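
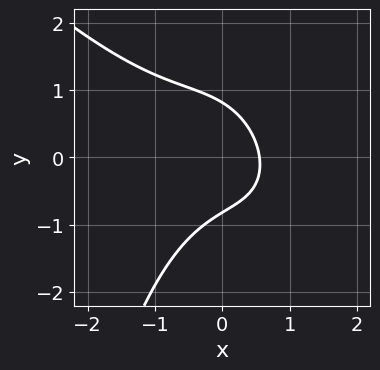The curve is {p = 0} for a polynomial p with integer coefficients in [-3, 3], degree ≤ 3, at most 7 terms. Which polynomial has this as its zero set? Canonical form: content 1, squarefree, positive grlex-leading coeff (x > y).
2*x^3 + 2*x^2*y + 3*y^2 + 3*x - 2

(a) The degree is 3 — the shape is more complex than any degree-2 curve.
(b) Solving for integer coefficients yields p as stated.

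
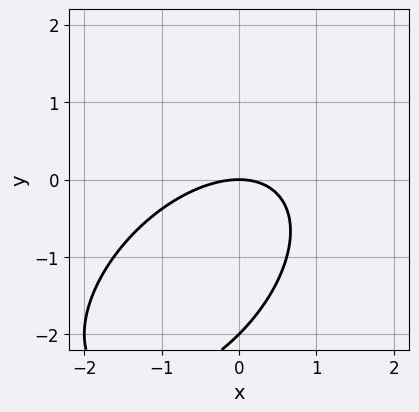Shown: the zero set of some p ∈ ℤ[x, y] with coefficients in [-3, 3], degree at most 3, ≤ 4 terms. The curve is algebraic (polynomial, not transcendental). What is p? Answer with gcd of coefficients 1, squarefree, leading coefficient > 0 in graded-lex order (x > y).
x^2 - x*y + y^2 + 2*y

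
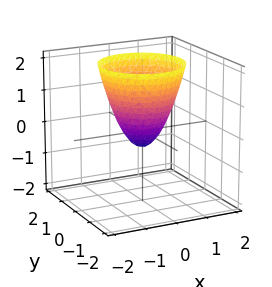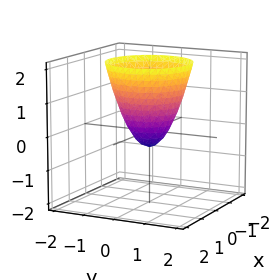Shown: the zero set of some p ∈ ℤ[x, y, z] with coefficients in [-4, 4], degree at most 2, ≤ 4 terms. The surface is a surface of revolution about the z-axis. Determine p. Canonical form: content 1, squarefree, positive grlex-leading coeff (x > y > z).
The degree is 2 — a generic line meets the surface in up to 2 points.
Symmetry: every cross-section ⟂ z is a circle, so x, y appear only via x² + y².
Against the integer gridlines: a circular section at z = 2 has radius between 1 and 2.
Together with the visible shape, these determine p as stated.

3*x^2 + 3*y^2 - 2*z - 1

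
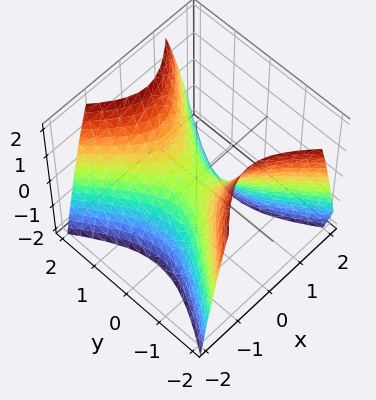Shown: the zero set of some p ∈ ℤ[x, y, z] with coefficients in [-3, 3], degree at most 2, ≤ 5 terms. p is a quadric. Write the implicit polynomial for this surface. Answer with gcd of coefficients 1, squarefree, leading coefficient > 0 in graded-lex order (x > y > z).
3*x^2 - 2*y^2 + 2*z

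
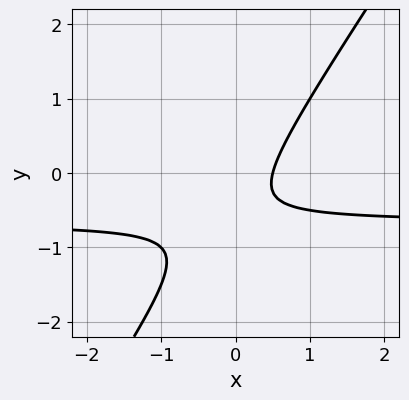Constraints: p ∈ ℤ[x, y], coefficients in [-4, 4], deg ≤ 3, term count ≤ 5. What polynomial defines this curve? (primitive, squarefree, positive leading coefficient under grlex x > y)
1. The degree is 2 — no degree-1 curve has this shape.
2. Observable constraints: no y-intercept at any integer in the box.
3. Putting this together gives p.

3*x*y - 2*y^2 + 2*x - 2*y - 1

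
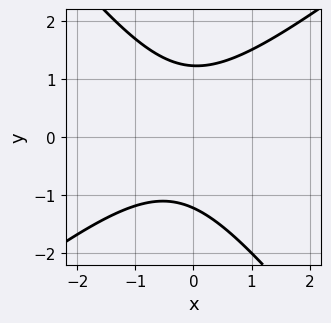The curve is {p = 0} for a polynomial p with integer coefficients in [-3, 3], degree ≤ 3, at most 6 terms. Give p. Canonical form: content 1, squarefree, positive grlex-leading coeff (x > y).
2*x^2 - x*y - 2*y^2 + x + 3

First, the degree is 2 — the shape is more complex than any degree-1 curve.
Next, against the integer gridlines: it misses every integer gridline on the x-axis.
Finally, putting this together gives p.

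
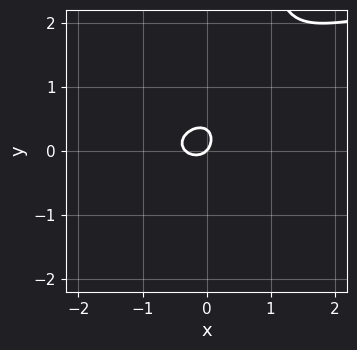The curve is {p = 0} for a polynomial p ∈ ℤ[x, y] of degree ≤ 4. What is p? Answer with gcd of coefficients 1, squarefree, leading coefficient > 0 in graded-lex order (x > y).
First, degree: a generic line meets the curve in up to 3 points, so deg p = 3.
Next, against the integer gridlines: one x-axis crossing is at x = 0; it meets the y-axis at y = 0 (among the integer gridlines).
Finally, putting this together gives p.

3*x*y^2 - 3*x^2 - 3*y^2 - x + y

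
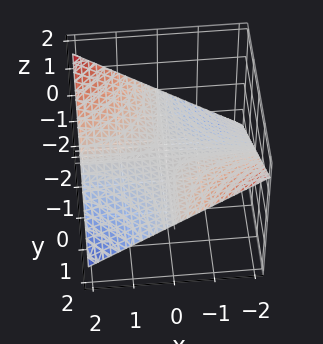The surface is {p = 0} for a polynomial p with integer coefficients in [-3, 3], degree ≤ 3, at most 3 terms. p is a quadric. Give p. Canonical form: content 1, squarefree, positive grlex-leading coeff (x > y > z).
1. The degree is 2 — a hyperbolic paraboloid; a quadric.
2. From the visible intercepts: every point of the y-axis in the box is on the surface; every point of the x-axis in the box is on the surface.
3. The integer polynomial consistent with all of this is the stated p.

x*y + 3*z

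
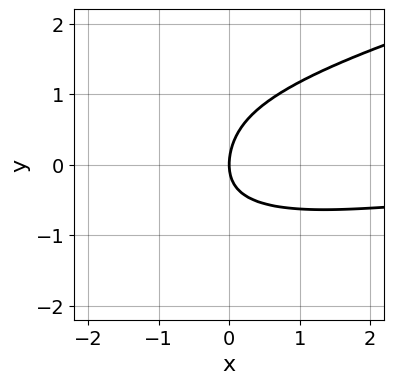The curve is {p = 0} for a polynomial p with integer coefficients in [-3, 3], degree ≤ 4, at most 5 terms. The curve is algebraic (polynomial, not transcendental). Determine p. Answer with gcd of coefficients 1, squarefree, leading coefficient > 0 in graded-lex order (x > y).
First, degree: no degree-3 curve has this shape, so deg p = 4.
Then, reading off the gridlines: it crosses the y-axis at the gridline y = 0; it crosses the x-axis at the gridline x = 0.
Finally, matching integer coefficients to the picture gives p.

2*y^4 - x^2*y - 2*x*y + 2*y^2 - 3*x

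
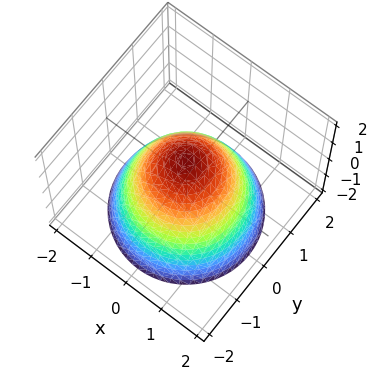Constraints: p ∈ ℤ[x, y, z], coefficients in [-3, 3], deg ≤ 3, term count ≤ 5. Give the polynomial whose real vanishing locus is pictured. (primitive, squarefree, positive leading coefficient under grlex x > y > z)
x^2 + y^2 + z - 1

First, deg p = 2.
Next, symmetries: rotational symmetry about the z-axis ⇒ p depends on x, y only through x² + y².
Then, from the visible intercepts: among the integer gridlines, it crosses the x-axis at x ∈ {-1, 1}; one z-axis crossing is at z = 1.
Finally, fitting integer coefficients to these (and the overall shape) gives p.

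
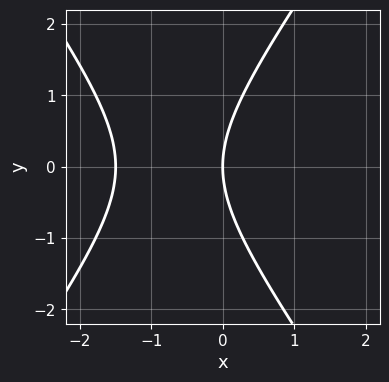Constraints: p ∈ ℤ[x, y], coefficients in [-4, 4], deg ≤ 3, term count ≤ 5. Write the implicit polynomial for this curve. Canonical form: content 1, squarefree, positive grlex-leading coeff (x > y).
2*x^2 - y^2 + 3*x

(a) Degree: the shape is more complex than any degree-1 curve, so deg p = 2.
(b) Symmetries: it's symmetric under y → −y, forcing even powers of y.
(c) From the visible intercepts: one y-axis crossing is at y = 0; one x-axis crossing is at x = 0.
(d) Solving for integer coefficients yields p as stated.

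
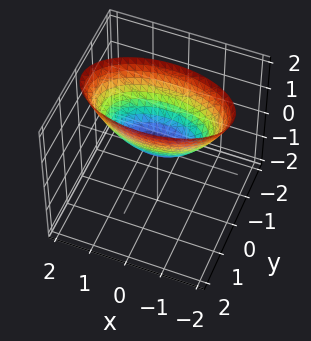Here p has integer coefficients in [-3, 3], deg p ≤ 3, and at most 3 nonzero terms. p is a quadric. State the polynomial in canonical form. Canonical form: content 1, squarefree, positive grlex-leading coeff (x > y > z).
x^2 + 3*y^2 - 2*z

(a) deg p = 2. A paraboloid; a quadric.
(b) Symmetries: it's symmetric under y → −y, forcing even powers of y; mirror symmetry x ↦ −x ⇒ only even powers of x.
(c) Checking where it meets the axes: it meets the x-axis at x = 0 (among the integer gridlines); one y-axis crossing is at y = 0.
(d) These observations pin down the coefficients.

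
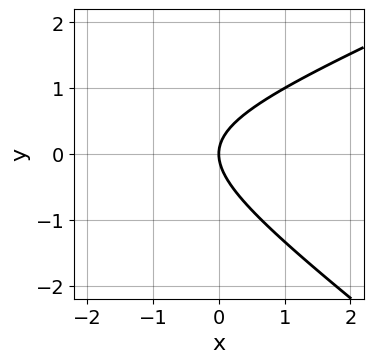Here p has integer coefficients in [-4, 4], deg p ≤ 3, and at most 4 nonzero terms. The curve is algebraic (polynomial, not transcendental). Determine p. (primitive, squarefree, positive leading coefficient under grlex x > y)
First, deg p = 2. No degree-1 curve has this shape.
Then, checking where it meets the axes: it crosses the x-axis at the gridline x = 0; one y-axis crossing is at y = 0.
Finally, matching integer coefficients to the picture gives p.

x^2 - x*y - 3*y^2 + 3*x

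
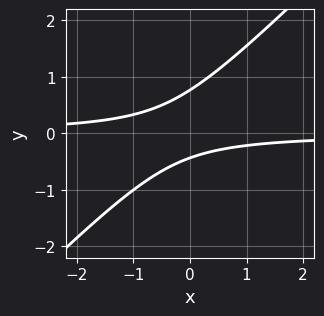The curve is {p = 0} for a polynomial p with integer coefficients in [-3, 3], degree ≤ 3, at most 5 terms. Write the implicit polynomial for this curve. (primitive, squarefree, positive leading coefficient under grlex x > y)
(a) The degree is 2 — a generic line meets the curve in up to 2 points.
(b) Reading off the gridlines: it misses every integer gridline on the x-axis.
(c) Solving for integer coefficients yields p as stated.

3*x*y - 3*y^2 + y + 1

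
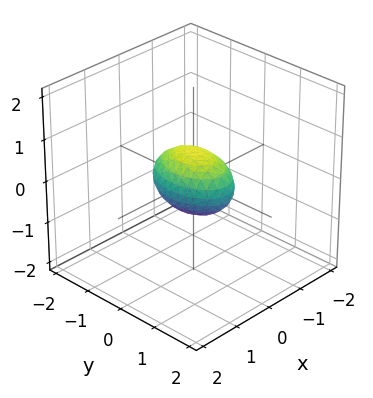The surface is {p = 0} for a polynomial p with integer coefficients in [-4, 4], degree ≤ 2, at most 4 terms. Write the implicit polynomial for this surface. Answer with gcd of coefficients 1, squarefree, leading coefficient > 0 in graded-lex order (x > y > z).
1. deg p = 2.
2. Symmetries: it's symmetric under y → −y, forcing even powers of y; mirror symmetry x ↦ −x ⇒ only even powers of x; it's symmetric under z → −z, forcing even powers of z.
3. From the axis intercepts and sections: among the integer gridlines, it crosses the y-axis at y ∈ {-1, 1}.
4. Fitting integer coefficients to these (and the overall shape) gives p.

2*x^2 + y^2 + 2*z^2 - 1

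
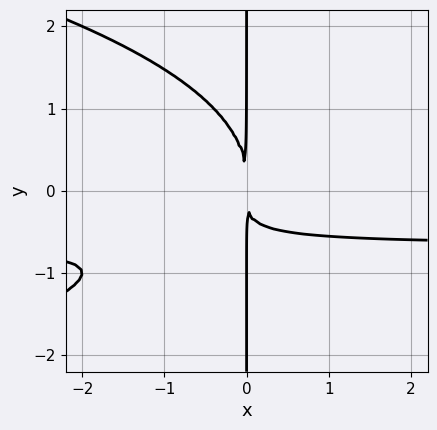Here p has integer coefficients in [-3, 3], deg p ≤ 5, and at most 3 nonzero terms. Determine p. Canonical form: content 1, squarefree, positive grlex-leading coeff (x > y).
2*x*y^3 + 3*x^2*y + 2*x^2

(a) The degree is 4 — no degree-3 curve has this shape.
(b) Reading off the gridlines: the visible y-axis segment lies entirely on the curve.
(c) The integer polynomial consistent with all of this is the stated p.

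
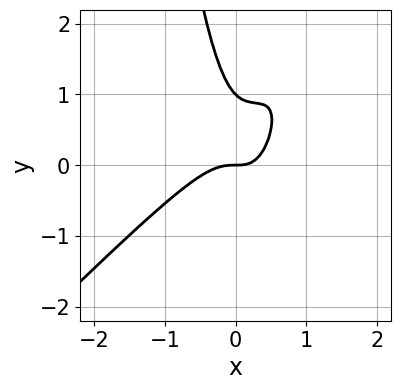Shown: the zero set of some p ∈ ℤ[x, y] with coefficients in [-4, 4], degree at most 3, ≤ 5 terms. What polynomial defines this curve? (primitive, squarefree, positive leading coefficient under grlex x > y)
Degree: the shape is more complex than any degree-2 curve, so deg p = 3.
From the axis intercepts and sections: the y-axis gridline crossings are at y ∈ {0, 1}; it crosses the x-axis at the gridline x = 0.
Together with the visible shape, these determine p as stated.

3*x^3 - 3*x^2*y + x*y + y^2 - y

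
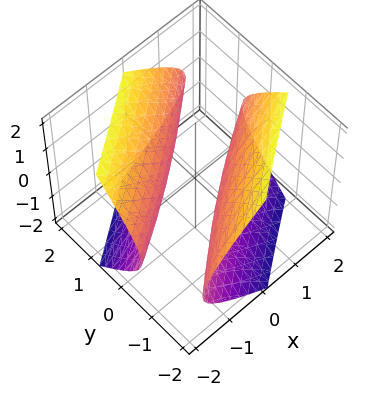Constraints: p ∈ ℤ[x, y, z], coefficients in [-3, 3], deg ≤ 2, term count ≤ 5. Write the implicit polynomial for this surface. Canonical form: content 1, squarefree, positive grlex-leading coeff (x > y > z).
x^2 - 3*x*y + 2*y^2 - 2*z^2 - 1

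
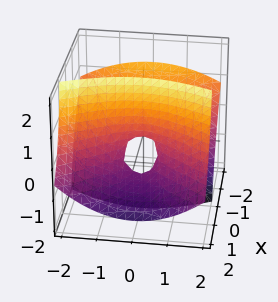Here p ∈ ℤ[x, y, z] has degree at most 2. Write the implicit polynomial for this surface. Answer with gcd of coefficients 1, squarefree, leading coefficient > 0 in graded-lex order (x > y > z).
2*x^2 + 3*x*z - y^2 - z

Degree: a generic line meets the surface in up to 2 points, so deg p = 2.
Checking where it meets the axes: it crosses the x-axis at the gridline x = 0; it crosses the z-axis at the gridline z = 0; it meets the y-axis at y = 0 (among the integer gridlines).
Solving for integer coefficients yields p as stated.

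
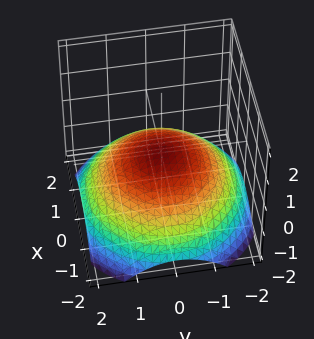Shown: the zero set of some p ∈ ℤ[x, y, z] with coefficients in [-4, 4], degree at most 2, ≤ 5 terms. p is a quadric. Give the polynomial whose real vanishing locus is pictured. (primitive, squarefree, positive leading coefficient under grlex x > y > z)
x^2 + y^2 + 3*z

Degree: a paraboloid; a quadric, so deg p = 2.
Symmetries: every cross-section ⟂ z is a circle, so x, y appear only via x² + y².
Against the integer gridlines: it crosses the y-axis at the gridline y = 0; it meets the x-axis at x = 0 (among the integer gridlines); a circular section at z = -1 has radius between 1 and 2.
Solving for integer coefficients yields p as stated.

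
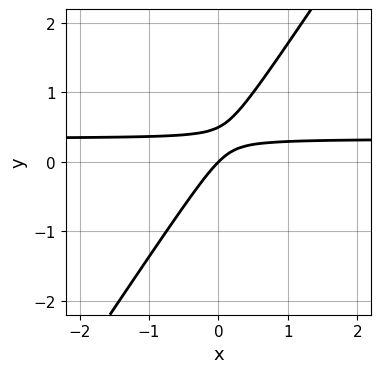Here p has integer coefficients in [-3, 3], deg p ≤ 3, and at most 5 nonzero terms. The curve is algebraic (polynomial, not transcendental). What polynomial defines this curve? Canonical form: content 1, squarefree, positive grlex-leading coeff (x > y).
3*x*y - 2*y^2 - x + y

1. deg p = 2. The shape is more complex than any degree-1 curve.
2. Against the integer gridlines: it crosses the y-axis at the gridline y = 0; it meets the x-axis at x = 0 (among the integer gridlines).
3. Assembling these constraints gives the stated polynomial.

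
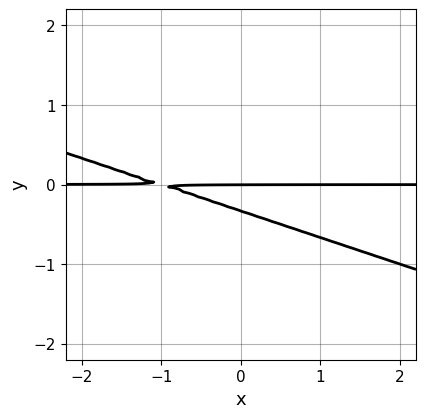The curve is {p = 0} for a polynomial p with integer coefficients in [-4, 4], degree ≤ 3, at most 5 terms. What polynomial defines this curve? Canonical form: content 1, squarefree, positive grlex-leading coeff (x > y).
x*y + 3*y^2 + y

1. The degree is 2 — a generic line meets the curve in up to 2 points.
2. Observable constraints: every point of the x-axis in the box is on the curve; one y-axis crossing is at y = 0.
3. Assembling these constraints gives the stated polynomial.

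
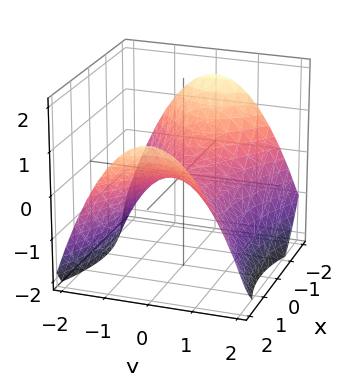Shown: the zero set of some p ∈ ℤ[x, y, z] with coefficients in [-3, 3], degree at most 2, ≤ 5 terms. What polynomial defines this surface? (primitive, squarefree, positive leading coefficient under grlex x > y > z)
1. deg p = 2. A saddle surface; a quadric.
2. Symmetries: the y ↦ −y reflection is a symmetry, so y appears only in even powers; it's symmetric under x → −x, forcing even powers of x.
3. Checking where it meets the axes: one y-axis crossing is at y = 0; it crosses the x-axis at the gridline x = 0; it meets the z-axis at z = 0 (among the integer gridlines).
4. The integer polynomial consistent with all of this is the stated p.

x^2 - 2*y^2 - 3*z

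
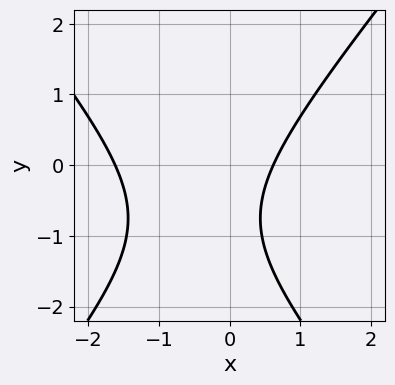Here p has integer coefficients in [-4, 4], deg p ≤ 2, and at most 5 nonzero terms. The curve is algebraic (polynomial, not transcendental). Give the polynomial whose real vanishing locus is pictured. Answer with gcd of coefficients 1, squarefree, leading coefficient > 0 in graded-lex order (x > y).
3*x^2 - 2*y^2 + 3*x - 3*y - 3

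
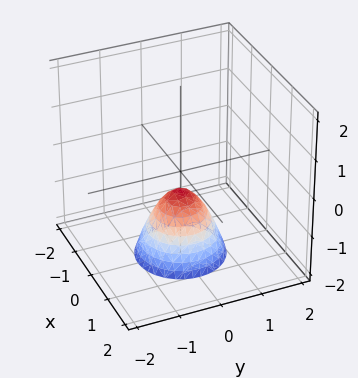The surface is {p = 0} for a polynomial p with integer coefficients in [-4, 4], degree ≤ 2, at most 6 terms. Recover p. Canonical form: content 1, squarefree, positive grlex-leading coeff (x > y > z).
3*x^2 + 3*y^2 + 2*z + 1

(a) Degree: a generic line meets the surface in up to 2 points, so deg p = 2.
(b) Symmetry: the surface is invariant under rotation about z: p = q(x² + y², z).
(c) From the axis intercepts and sections: no y-intercept at any integer in the box; a circular section at z = -1 has radius between 0 and 1; it misses every integer gridline on the x-axis.
(d) The integer polynomial consistent with all of this is the stated p.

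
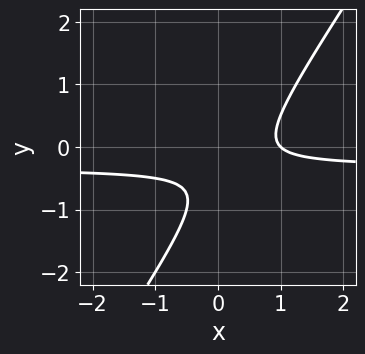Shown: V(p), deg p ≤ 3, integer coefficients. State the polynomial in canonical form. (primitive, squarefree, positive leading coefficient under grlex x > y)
3*x*y - 2*y^2 + x - 2*y - 1

Degree: the shape is more complex than any degree-1 curve, so deg p = 2.
Reading off the gridlines: it crosses the x-axis at the gridline x = 1; no y-intercept at any integer in the box.
Solving for integer coefficients yields p as stated.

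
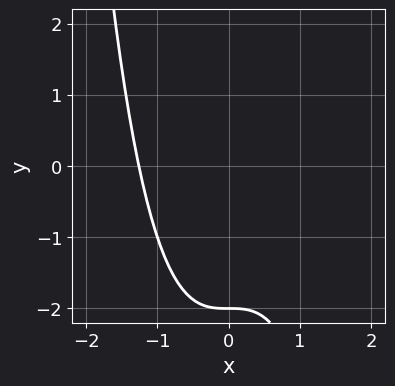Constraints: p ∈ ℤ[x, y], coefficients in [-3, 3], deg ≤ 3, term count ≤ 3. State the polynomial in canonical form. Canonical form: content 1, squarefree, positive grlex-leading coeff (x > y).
x^3 + y + 2

(a) The degree is 3 — the shape is more complex than any degree-2 curve.
(b) From the visible intercepts: it crosses the y-axis at the gridline y = -2.
(c) The integer polynomial consistent with all of this is the stated p.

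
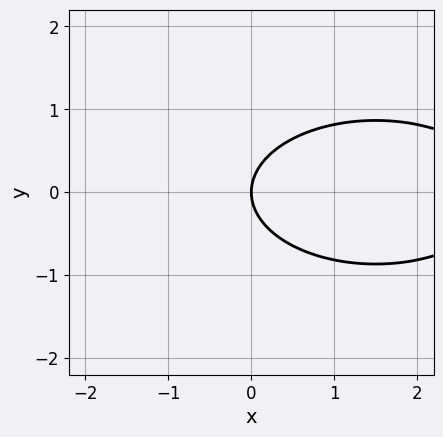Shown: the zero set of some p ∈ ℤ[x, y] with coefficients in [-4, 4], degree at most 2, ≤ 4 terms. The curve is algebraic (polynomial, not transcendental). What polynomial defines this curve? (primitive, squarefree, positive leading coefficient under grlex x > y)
First, degree: the shape is more complex than any degree-1 curve, so deg p = 2.
Next, symmetries: mirror symmetry y ↦ −y ⇒ only even powers of y.
Then, from the visible intercepts: it meets the y-axis at y = 0 (among the integer gridlines); one x-axis crossing is at x = 0.
Finally, the integer polynomial consistent with all of this is the stated p.

x^2 + 3*y^2 - 3*x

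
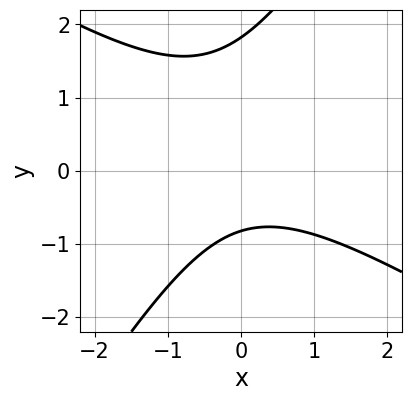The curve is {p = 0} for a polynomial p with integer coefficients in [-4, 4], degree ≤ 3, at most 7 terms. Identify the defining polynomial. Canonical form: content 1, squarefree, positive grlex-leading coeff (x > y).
(a) Degree: no degree-1 curve has this shape, so deg p = 2.
(b) Observable constraints: no x-intercept at any integer in the box.
(c) Matching integer coefficients to the picture gives p.

2*x^2 + 2*x*y - 2*y^2 + 2*y + 3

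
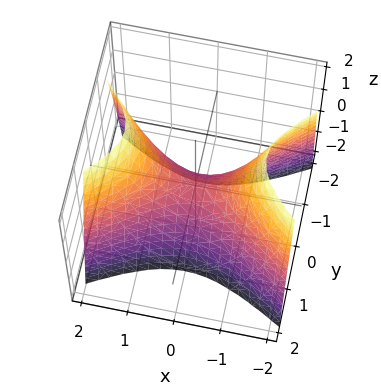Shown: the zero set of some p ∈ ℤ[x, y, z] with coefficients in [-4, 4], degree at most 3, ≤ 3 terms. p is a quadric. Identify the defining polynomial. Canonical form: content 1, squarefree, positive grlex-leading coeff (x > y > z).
deg p = 2. A saddle surface; a quadric.
Symmetries: the y ↦ −y reflection is a symmetry, so y appears only in even powers; it's symmetric under x → −x, forcing even powers of x.
Reading off the gridlines: one x-axis crossing is at x = 0; it crosses the y-axis at the gridline y = 0.
Fitting integer coefficients to these (and the overall shape) gives p.

x^2 - 2*y^2 - z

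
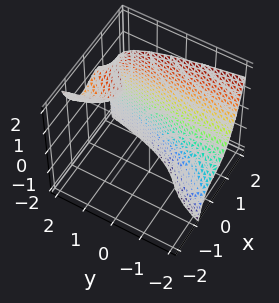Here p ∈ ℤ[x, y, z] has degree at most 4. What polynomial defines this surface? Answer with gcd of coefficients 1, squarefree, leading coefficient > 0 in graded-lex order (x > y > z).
2*x^3 - x*z + y*z - 2

First, degree: a generic line meets the surface in up to 3 points, so deg p = 3.
Then, from the axis intercepts and sections: it meets the x-axis at x = 1 (among the integer gridlines); it misses every integer gridline on the z-axis; it misses every integer gridline on the y-axis.
Finally, assembling these constraints gives the stated polynomial.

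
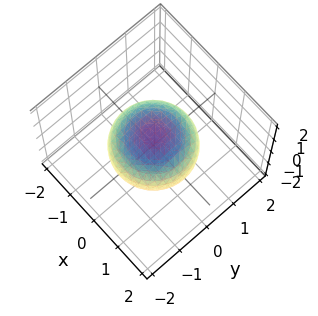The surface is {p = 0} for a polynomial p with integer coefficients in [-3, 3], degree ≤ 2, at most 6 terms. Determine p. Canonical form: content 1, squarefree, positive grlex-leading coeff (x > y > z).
2*x^2 + 2*y^2 + 3*z^2 - 3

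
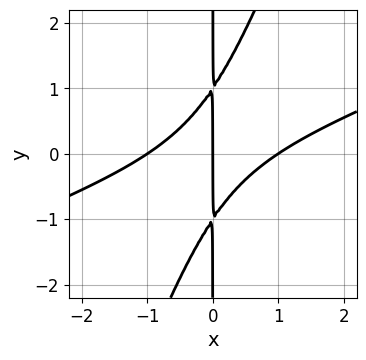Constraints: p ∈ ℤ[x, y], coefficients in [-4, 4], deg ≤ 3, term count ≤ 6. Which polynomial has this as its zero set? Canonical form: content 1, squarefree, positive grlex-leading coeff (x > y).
x^3 - 3*x^2*y + x*y^2 - x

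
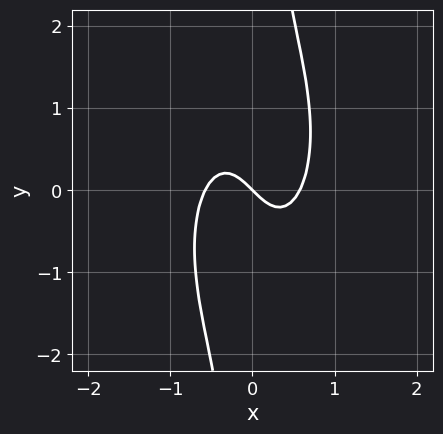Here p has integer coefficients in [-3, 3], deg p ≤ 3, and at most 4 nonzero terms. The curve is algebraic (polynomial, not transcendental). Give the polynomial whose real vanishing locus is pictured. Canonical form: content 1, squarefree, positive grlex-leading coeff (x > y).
3*x^3 + x*y^2 - x - y

deg p = 3. A generic line meets the curve in up to 3 points.
Reading off the gridlines: it crosses the x-axis at the gridline x = 0; it meets the y-axis at y = 0 (among the integer gridlines).
Solving for integer coefficients yields p as stated.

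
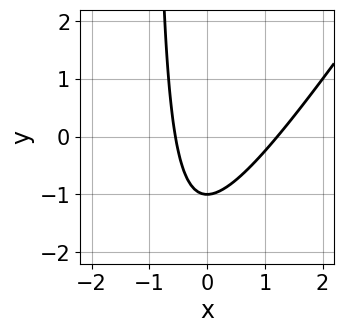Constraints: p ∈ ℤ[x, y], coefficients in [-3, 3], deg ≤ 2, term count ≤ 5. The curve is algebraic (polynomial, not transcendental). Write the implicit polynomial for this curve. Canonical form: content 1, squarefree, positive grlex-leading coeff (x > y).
3*x^2 - 2*x*y - 2*x - 2*y - 2

1. Degree: a generic line meets the curve in up to 2 points, so deg p = 2.
2. From the axis intercepts and sections: one y-axis crossing is at y = -1.
3. Solving for integer coefficients yields p as stated.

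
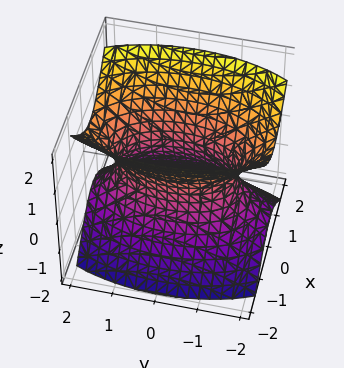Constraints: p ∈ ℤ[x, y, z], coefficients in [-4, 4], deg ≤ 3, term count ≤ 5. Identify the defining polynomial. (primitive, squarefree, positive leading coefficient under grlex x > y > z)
3*x^2 + y^2 - 2*z^2 - 2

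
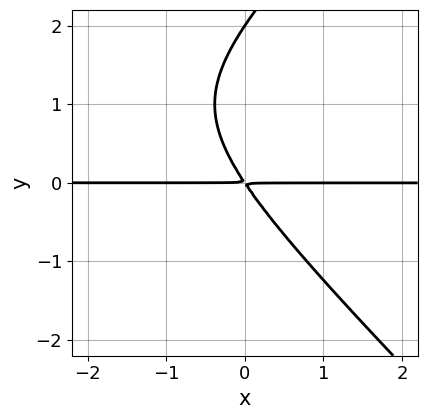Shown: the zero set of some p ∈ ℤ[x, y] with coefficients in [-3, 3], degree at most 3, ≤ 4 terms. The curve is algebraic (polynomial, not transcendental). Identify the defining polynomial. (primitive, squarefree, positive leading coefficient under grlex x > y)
x^2*y - y^3 + 3*x*y + 2*y^2

1. Degree: no degree-2 curve has this shape, so deg p = 3.
2. Checking where it meets the axes: every point of the x-axis in the box is on the curve; one y-axis crossing is at y = 2.
3. These observations pin down the coefficients.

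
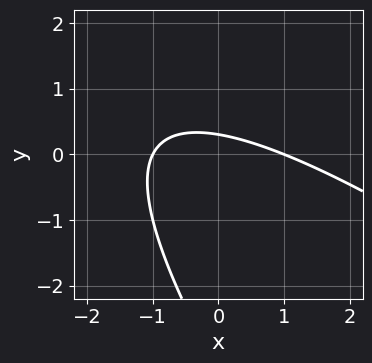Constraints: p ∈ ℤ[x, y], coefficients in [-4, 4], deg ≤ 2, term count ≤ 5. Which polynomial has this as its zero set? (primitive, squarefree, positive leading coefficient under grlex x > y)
x^2 + 2*x*y + y^2 + 3*y - 1

1. Degree: a generic line meets the curve in up to 2 points, so deg p = 2.
2. From the visible intercepts: the x-axis gridline crossings are at x ∈ {-1, 1}.
3. These observations pin down the coefficients.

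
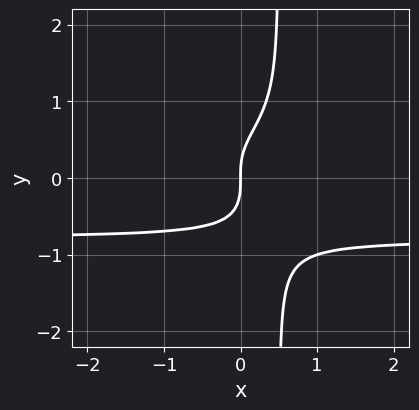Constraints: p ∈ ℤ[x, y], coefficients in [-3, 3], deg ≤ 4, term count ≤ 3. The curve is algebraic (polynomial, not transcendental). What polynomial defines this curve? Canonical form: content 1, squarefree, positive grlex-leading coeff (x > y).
2*x*y^3 - y^3 + x

(a) Degree: no degree-3 curve has this shape, so deg p = 4.
(b) Against the integer gridlines: it crosses the x-axis at the gridline x = 0; it meets the y-axis at y = 0 (among the integer gridlines).
(c) Fitting integer coefficients to these (and the overall shape) gives p.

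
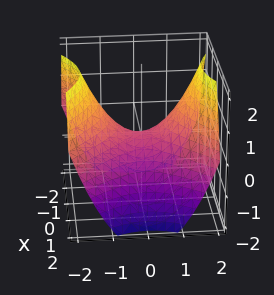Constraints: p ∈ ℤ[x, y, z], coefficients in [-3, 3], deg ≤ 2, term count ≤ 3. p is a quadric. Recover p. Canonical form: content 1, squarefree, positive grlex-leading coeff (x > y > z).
2*x^2 - 2*y^2 + 3*z

(a) deg p = 2. A hyperbolic paraboloid; a quadric.
(b) Symmetries: mirror symmetry y ↦ −y ⇒ only even powers of y; it's symmetric under x → −x, forcing even powers of x.
(c) Against the integer gridlines: it meets the y-axis at y = 0 (among the integer gridlines); one x-axis crossing is at x = 0.
(d) Fitting integer coefficients to these (and the overall shape) gives p.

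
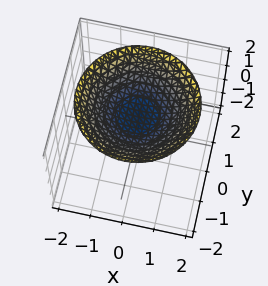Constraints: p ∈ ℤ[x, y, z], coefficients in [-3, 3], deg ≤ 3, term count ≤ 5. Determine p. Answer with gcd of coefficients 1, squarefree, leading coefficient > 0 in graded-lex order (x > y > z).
x^2 + y^2 - 3*z + 3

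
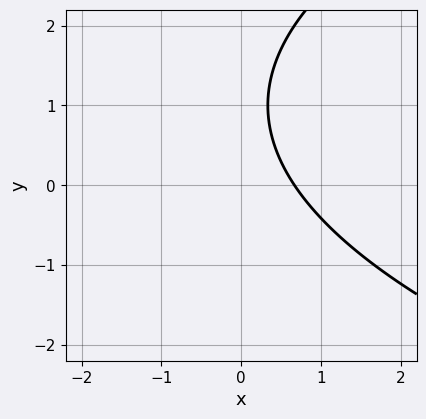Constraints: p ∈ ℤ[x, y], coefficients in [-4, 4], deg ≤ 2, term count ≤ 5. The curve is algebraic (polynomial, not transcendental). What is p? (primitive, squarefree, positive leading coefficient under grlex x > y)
First, degree: the shape is more complex than any degree-1 curve, so deg p = 2.
Next, from the visible intercepts: it misses every integer gridline on the y-axis.
Finally, together with the visible shape, these determine p as stated.

y^2 - 3*x - 2*y + 2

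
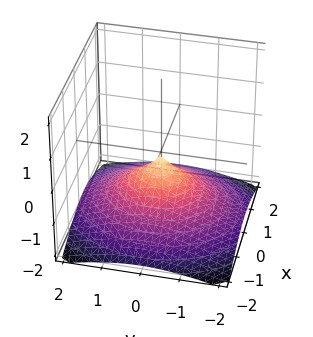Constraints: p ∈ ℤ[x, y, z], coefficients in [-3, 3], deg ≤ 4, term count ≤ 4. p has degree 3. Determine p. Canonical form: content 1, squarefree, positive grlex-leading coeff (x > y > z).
2*z^3 + 3*x^2 + 2*y^2

1. The degree is 3 — a generic line meets the surface in up to 3 points.
2. Checking where it meets the axes: one y-axis crossing is at y = 0; one z-axis crossing is at z = 0; it meets the x-axis at x = 0 (among the integer gridlines).
3. Fitting integer coefficients to these (and the overall shape) gives p.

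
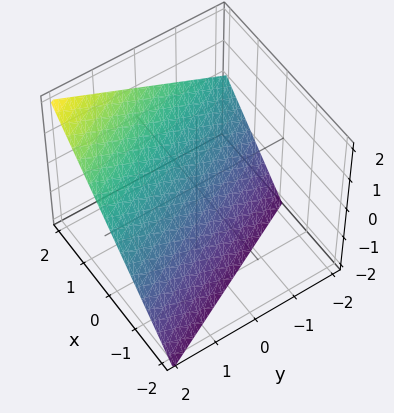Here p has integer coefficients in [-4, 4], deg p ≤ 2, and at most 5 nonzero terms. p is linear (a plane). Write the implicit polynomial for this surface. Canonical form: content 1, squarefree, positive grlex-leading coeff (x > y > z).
2*x + y - 2*z - 2

1. The degree is 1 — the surface is flat (a plane).
2. Against the integer gridlines: one x-axis crossing is at x = 1; one z-axis crossing is at z = -1.
3. Solving for integer coefficients yields p as stated. Check: (0, 2, 0) on the y-axis lies on the surface, and p(0, 2, 0) = 0. ✓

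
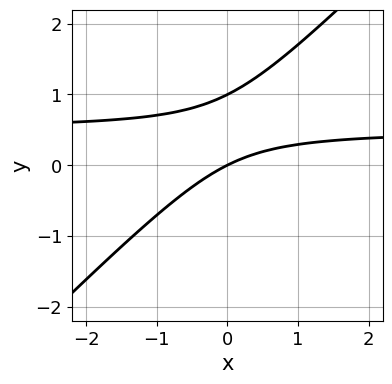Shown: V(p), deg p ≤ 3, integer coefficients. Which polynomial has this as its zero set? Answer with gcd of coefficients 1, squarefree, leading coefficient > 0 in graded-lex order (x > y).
2*x*y - 2*y^2 - x + 2*y

deg p = 2. No degree-1 curve has this shape.
Observable constraints: the y-axis gridline crossings are at y ∈ {0, 1}; it crosses the x-axis at the gridline x = 0.
Solving for integer coefficients yields p as stated.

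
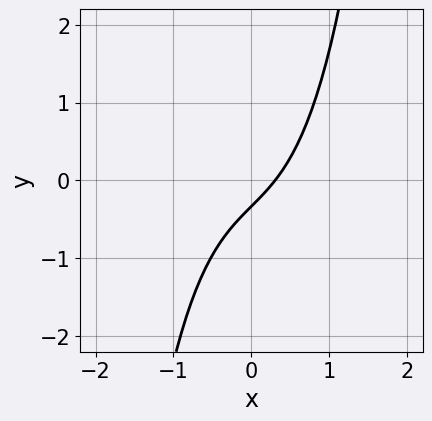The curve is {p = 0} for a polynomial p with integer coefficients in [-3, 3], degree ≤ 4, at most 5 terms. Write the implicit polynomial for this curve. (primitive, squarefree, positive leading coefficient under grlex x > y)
3*x^3 + 3*x - 3*y - 1

1. Degree: no degree-2 curve has this shape, so deg p = 3.
2. Solving for integer coefficients yields p as stated.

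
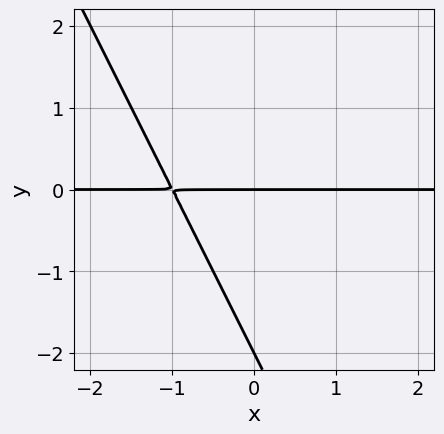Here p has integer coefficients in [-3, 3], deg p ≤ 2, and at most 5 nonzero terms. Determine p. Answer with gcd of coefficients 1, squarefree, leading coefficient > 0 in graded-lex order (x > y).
2*x*y + y^2 + 2*y

The degree is 2 — the shape is more complex than any degree-1 curve.
Checking where it meets the axes: among the integer gridlines, it crosses the y-axis at y ∈ {-2, 0}; every point of the x-axis in the box is on the curve.
Matching integer coefficients to the picture gives p.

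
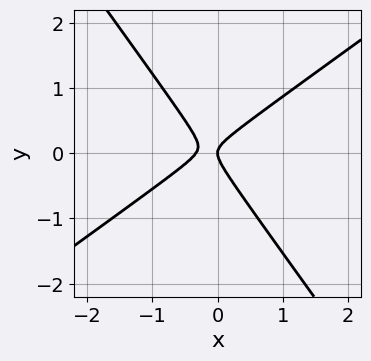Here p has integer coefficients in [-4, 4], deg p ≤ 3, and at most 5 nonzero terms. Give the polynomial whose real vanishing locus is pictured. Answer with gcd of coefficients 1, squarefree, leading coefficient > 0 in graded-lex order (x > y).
(a) Degree: no degree-1 curve has this shape, so deg p = 2.
(b) From the axis intercepts and sections: one y-axis crossing is at y = 0; it meets the x-axis at x = 0 (among the integer gridlines).
(c) Matching integer coefficients to the picture gives p.

3*x^2 - 2*x*y - 3*y^2 + x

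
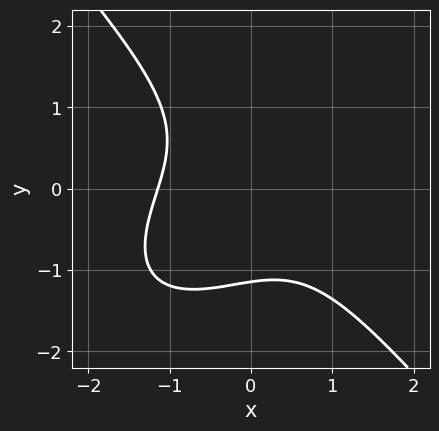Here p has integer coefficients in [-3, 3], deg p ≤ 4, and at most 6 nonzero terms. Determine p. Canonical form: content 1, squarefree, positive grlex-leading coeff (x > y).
First, degree: a generic line meets the curve in up to 3 points, so deg p = 3.
Finally, solving for integer coefficients yields p as stated.

2*x^3 - x^2*y + 2*y^3 + x*y + 3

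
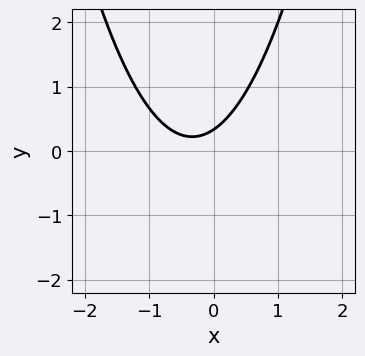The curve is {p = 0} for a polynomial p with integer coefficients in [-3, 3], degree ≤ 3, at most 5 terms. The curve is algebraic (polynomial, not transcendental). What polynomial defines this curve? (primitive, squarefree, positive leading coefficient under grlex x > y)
1. Degree: the shape is more complex than any degree-1 curve, so deg p = 2.
2. Reading off the gridlines: the curve avoids every integer x-axis point in the box.
3. These observations pin down the coefficients.

3*x^2 + 2*x - 3*y + 1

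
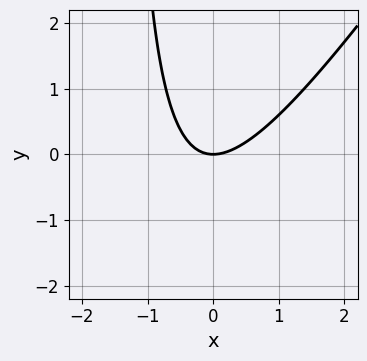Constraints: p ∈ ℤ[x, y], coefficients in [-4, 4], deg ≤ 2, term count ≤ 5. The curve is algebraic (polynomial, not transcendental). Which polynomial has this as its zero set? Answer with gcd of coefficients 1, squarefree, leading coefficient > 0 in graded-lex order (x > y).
(a) Degree: no degree-1 curve has this shape, so deg p = 2.
(b) From the axis intercepts and sections: it meets the x-axis at x = 0 (among the integer gridlines); it meets the y-axis at y = 0 (among the integer gridlines).
(c) Matching integer coefficients to the picture gives p.

3*x^2 - 2*x*y - 3*y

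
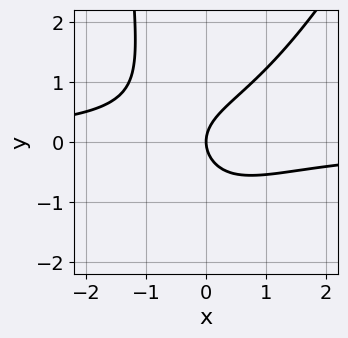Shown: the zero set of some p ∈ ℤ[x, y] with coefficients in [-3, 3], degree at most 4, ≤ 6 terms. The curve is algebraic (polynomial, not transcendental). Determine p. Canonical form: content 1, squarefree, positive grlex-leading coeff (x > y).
2*x^2*y - x*y^2 - 2*y^2 + 2*x

First, deg p = 3. A generic line meets the curve in up to 3 points.
Then, observable constraints: one y-axis crossing is at y = 0; it crosses the x-axis at the gridline x = 0.
Finally, matching integer coefficients to the picture gives p.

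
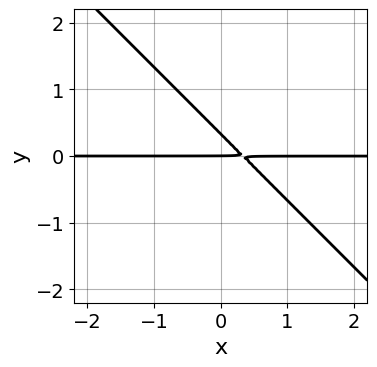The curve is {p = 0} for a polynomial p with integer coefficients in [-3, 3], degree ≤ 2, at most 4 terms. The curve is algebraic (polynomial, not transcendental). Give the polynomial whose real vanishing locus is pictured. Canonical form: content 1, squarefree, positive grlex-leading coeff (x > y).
First, the degree is 2 — the shape is more complex than any degree-1 curve.
Next, against the integer gridlines: every point of the x-axis in the box is on the curve; it crosses the y-axis at the gridline y = 0.
Finally, the integer polynomial consistent with all of this is the stated p.

3*x*y + 3*y^2 - y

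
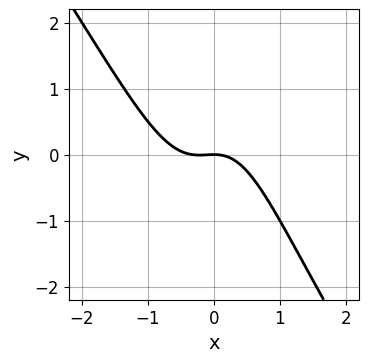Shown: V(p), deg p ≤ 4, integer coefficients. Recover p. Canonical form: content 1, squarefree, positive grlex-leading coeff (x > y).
3*x^3 + 2*x^2*y + x^2 + 2*y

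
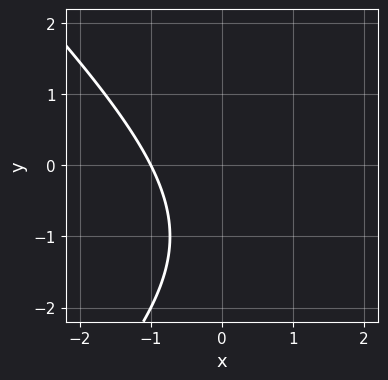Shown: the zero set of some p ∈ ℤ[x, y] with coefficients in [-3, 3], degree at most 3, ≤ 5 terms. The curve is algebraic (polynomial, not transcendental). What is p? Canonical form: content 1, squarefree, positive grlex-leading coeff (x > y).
x^2 - y^2 - 2*x - 2*y - 3

First, degree: a generic line meets the curve in up to 2 points, so deg p = 2.
Then, reading off the gridlines: the curve avoids every integer y-axis point in the box; one x-axis crossing is at x = -1.
Finally, fitting integer coefficients to these (and the overall shape) gives p.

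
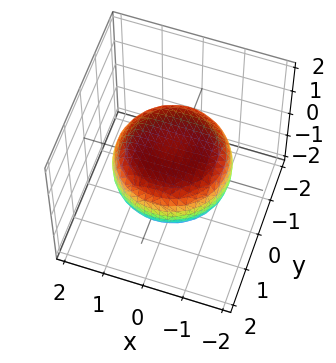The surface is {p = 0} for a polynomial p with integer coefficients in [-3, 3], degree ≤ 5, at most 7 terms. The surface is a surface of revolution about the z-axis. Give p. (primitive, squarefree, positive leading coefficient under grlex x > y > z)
x^4 + 2*x^2*y^2 + y^4 - x^2 - y^2 + 3*z^2 - 2

(a) The degree is 4 — a generic line meets the surface in up to 4 points.
(b) Symmetries: the surface is invariant under rotation about z: p = q(x² + y², z).
(c) Observable constraints: a circular section at z = 0 has radius between 1 and 2.
(d) Fitting integer coefficients to these (and the overall shape) gives p.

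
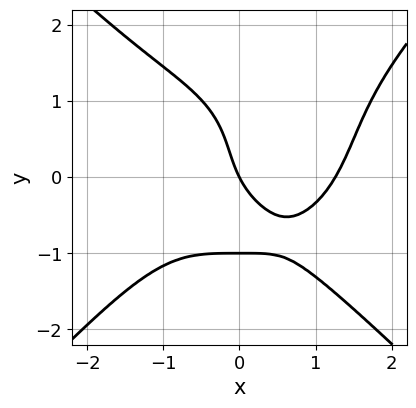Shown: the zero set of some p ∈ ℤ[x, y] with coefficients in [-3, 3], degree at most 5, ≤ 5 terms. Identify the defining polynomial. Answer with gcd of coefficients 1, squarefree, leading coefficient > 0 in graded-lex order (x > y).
(a) The degree is 4 — a generic line meets the curve in up to 4 points.
(b) Reading off the gridlines: one x-axis crossing is at x = 0; among the integer gridlines, it crosses the y-axis at y ∈ {-1, 0}.
(c) These observations pin down the coefficients.

x^4 - y^4 - 2*x*y - 2*x - y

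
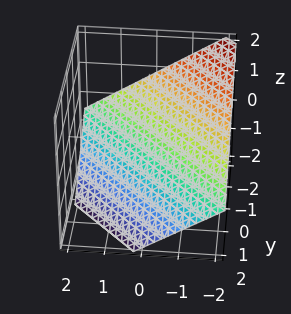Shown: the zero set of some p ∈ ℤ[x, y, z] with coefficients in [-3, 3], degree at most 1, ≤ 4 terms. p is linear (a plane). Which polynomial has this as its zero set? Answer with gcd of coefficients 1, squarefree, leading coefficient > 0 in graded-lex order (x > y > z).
2*x + 2*y + 3*z + 2

(a) Degree: the surface is flat (a plane), so deg p = 1.
(b) Against the integer gridlines: it crosses the x-axis at the gridline x = -1; it meets the y-axis at y = -1 (among the integer gridlines).
(c) Assembling these constraints gives the stated polynomial.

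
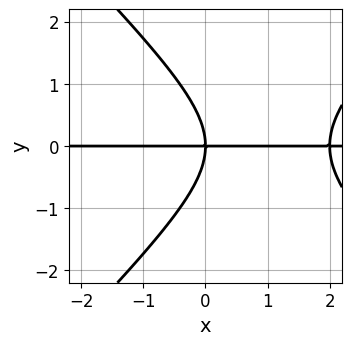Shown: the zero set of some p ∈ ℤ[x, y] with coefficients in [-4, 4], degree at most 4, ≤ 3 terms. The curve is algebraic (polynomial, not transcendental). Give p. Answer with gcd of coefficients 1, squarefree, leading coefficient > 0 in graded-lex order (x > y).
x^2*y - y^3 - 2*x*y

(a) The degree is 3 — a generic line meets the curve in up to 3 points.
(b) Reading off the gridlines: it crosses the y-axis at the gridline y = 0; every point of the x-axis in the box is on the curve.
(c) These observations pin down the coefficients.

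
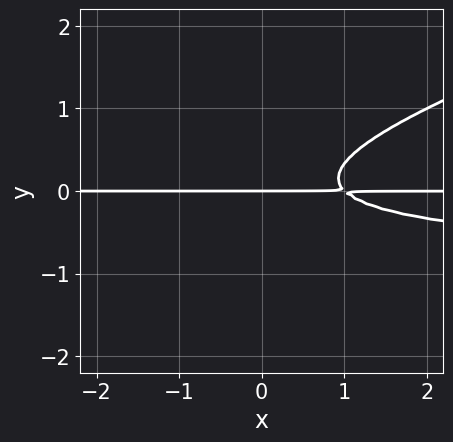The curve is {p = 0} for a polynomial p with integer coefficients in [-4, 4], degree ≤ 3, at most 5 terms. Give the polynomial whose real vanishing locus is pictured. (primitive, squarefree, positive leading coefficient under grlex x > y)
(a) The degree is 3 — the shape is more complex than any degree-2 curve.
(b) Checking where it meets the axes: the visible x-axis segment lies entirely on the curve; one y-axis crossing is at y = 0.
(c) Together with the visible shape, these determine p as stated.

x*y^2 - 3*y^3 + x*y - y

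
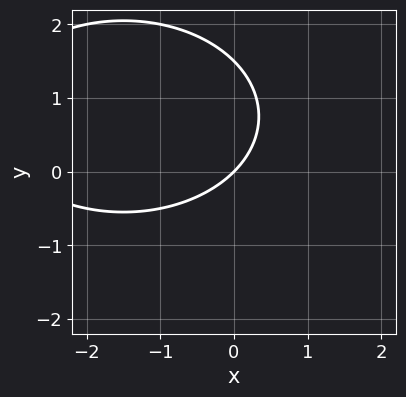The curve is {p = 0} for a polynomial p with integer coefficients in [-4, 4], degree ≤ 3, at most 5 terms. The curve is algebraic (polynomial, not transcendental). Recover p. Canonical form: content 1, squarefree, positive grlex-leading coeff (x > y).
(a) Degree: the shape is more complex than any degree-1 curve, so deg p = 2.
(b) Reading off the gridlines: one y-axis crossing is at y = 0; it meets the x-axis at x = 0 (among the integer gridlines).
(c) Assembling these constraints gives the stated polynomial.

x^2 + 2*y^2 + 3*x - 3*y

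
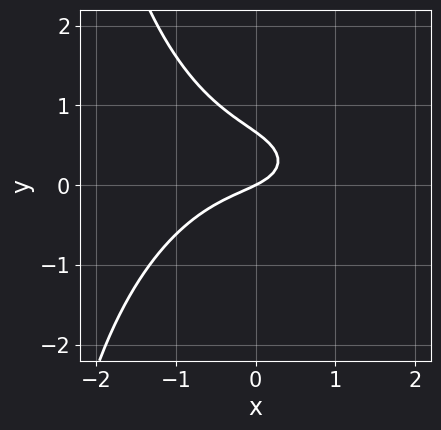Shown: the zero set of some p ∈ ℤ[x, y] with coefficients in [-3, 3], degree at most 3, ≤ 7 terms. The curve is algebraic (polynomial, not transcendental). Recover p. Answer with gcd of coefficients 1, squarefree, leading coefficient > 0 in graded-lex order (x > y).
x^3 + x*y^2 + 3*y^2 + x - 2*y

1. The degree is 3 — no degree-2 curve has this shape.
2. Reading off the gridlines: one y-axis crossing is at y = 0; one x-axis crossing is at x = 0.
3. Matching integer coefficients to the picture gives p.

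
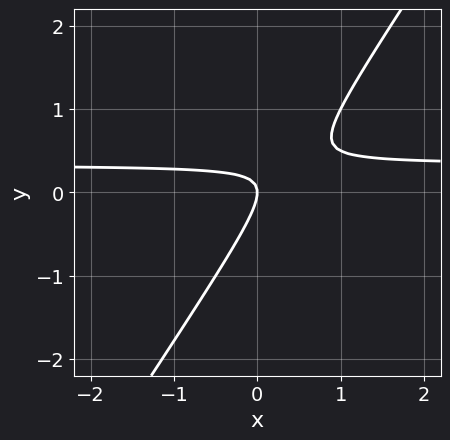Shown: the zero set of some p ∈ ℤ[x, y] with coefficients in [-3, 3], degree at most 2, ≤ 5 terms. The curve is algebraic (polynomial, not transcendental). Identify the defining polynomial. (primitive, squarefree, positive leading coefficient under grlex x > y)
3*x*y - 2*y^2 - x

(a) Degree: a generic line meets the curve in up to 2 points, so deg p = 2.
(b) From the axis intercepts and sections: it meets the y-axis at y = 0 (among the integer gridlines); one x-axis crossing is at x = 0.
(c) Solving for integer coefficients yields p as stated.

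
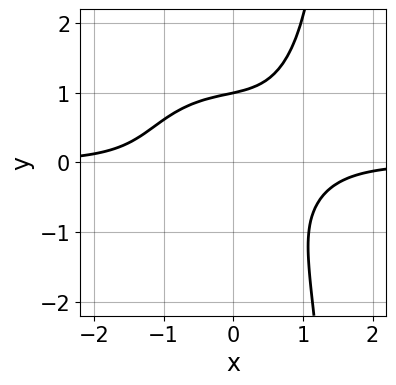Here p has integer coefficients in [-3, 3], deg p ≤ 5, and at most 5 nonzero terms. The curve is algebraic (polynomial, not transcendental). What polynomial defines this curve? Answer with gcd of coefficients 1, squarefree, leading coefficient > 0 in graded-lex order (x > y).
(a) deg p = 4.
(b) From the axis intercepts and sections: one y-axis crossing is at y = 1; no x-intercept at any integer in the box.
(c) Together with the visible shape, these determine p as stated.

3*x^3*y + 2*x*y^3 - 3*y^3 + 3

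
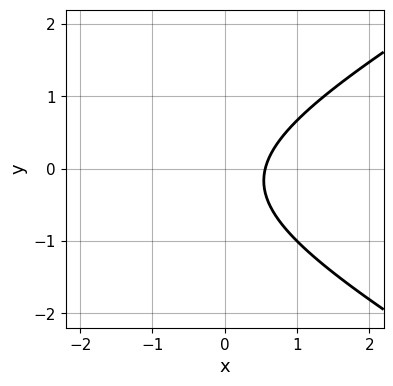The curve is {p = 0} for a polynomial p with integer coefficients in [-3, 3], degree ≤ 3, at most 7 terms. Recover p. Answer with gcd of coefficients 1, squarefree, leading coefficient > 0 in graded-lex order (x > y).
1. The degree is 2 — the shape is more complex than any degree-1 curve.
2. Reading off the gridlines: the curve avoids every integer y-axis point in the box.
3. Matching integer coefficients to the picture gives p.

x^2 - 3*y^2 + 3*x - y - 2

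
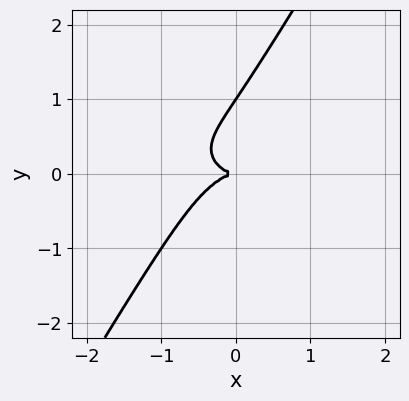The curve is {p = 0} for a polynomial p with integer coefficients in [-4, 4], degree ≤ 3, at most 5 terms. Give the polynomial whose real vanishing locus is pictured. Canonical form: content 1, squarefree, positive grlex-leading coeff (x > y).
The degree is 3 — the shape is more complex than any degree-2 curve.
From the visible intercepts: among the integer gridlines, it crosses the y-axis at y ∈ {0, 1}; it meets the x-axis at x = 0 (among the integer gridlines).
Fitting integer coefficients to these (and the overall shape) gives p.

x^3 + 3*x*y^2 - 2*y^3 + 2*y^2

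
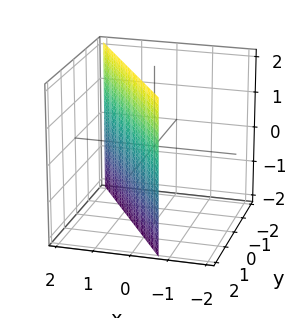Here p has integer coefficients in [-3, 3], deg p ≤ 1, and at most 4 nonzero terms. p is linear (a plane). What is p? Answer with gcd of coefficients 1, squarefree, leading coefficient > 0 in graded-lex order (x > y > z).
First, the degree is 1 — every cross-section is a straight line — this is a plane.
Next, observable constraints: it meets the y-axis at y = 1 (among the integer gridlines); no z-intercept at any integer in the box.
Finally, putting this together gives p.

3*x + 2*y - 2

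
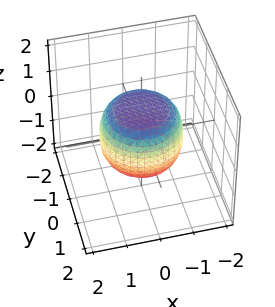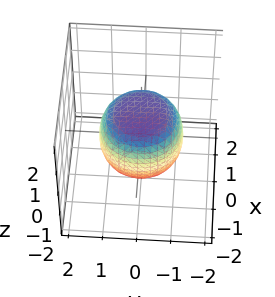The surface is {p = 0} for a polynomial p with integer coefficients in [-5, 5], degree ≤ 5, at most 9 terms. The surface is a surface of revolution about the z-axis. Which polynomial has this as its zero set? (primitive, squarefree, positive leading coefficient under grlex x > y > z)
2*x^4 + 4*x^2*y^2 + 2*y^4 - x^2 - y^2 + 3*z^2 - 3

First, degree: a generic line meets the surface in up to 4 points, so deg p = 4.
Next, symmetry: the z-axis is an axis of rotation, so x and y enter only as x² + y².
Then, against the integer gridlines: among the integer gridlines, it crosses the z-axis at z ∈ {-1, 1}; a circular section at z = 1 has radius between 0 and 1.
Finally, together with the visible shape, these determine p as stated.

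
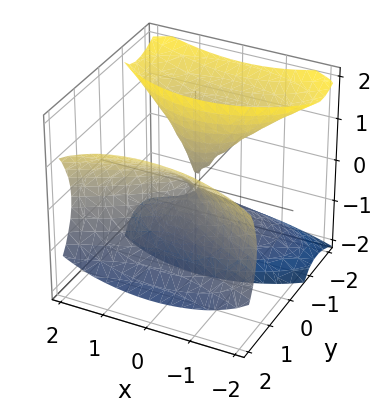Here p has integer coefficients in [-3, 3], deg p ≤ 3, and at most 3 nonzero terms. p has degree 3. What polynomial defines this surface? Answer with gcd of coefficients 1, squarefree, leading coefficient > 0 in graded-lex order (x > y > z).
The picture has 3 separate pieces. Treating them together as one polynomial.
Degree: a generic line meets the surface in up to 3 points, so deg p = 3.
Reading off the gridlines: it crosses the x-axis at the gridline x = 0; every point of the z-axis in the box is on the surface; it crosses the y-axis at the gridline y = 0.
Matching integer coefficients to the picture gives p.

2*y^3 - 3*y*z^2 - 2*x^2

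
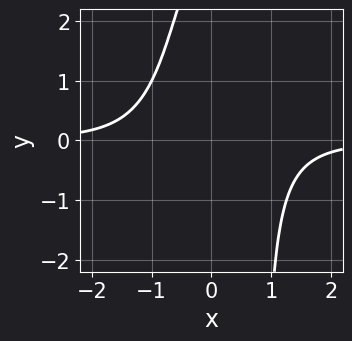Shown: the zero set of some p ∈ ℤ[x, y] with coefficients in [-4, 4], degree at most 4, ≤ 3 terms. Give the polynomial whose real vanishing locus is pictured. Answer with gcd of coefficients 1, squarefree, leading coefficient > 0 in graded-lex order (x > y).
2*x^3*y - y + 3

First, degree: no degree-3 curve has this shape, so deg p = 4.
Then, against the integer gridlines: the curve avoids every integer y-axis point in the box; no x-intercept at any integer in the box.
Finally, putting this together gives p.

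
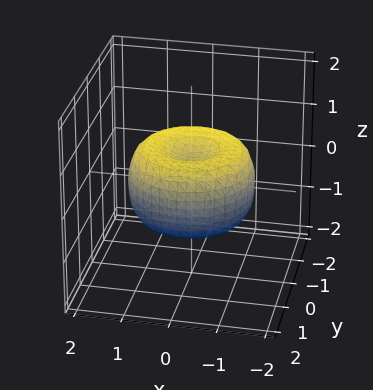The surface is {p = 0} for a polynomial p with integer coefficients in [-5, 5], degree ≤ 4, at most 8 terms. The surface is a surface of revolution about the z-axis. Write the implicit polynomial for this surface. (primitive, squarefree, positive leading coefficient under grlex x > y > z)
2*x^4 + 4*x^2*y^2 + 2*y^4 - 3*x^2 - 3*y^2 + 3*z^2 - 1

First, the degree is 4 — no degree-3 surface has this shape.
Then, symmetries: rotational symmetry about the z-axis ⇒ p depends on x, y only through x² + y².
Then, against the integer gridlines: a circular section at z = 0 has radius between 1 and 2.
Finally, together with the visible shape, these determine p as stated.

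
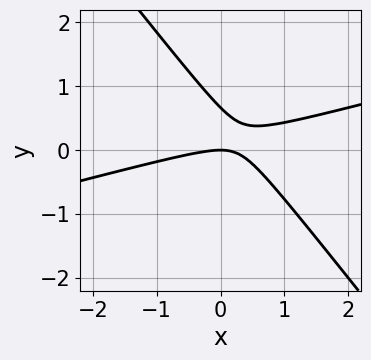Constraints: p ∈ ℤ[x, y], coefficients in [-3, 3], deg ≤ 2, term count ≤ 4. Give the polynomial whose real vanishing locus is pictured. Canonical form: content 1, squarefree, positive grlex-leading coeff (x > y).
x^2 - 3*x*y - 3*y^2 + 2*y

(a) deg p = 2. A generic line meets the curve in up to 2 points.
(b) Reading off the gridlines: one x-axis crossing is at x = 0; it meets the y-axis at y = 0 (among the integer gridlines).
(c) These observations pin down the coefficients.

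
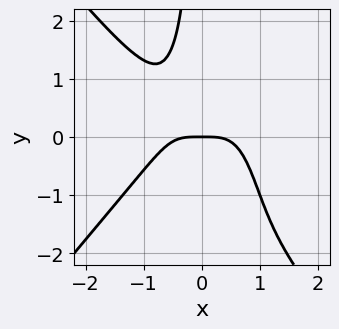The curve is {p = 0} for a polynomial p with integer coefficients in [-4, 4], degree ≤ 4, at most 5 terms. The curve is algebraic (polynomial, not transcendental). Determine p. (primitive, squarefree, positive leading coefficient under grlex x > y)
3*x^4 - 2*x^2*y^2 + x^2*y + 2*x*y^2 + 2*y

First, the degree is 4 — the shape is more complex than any degree-3 curve.
Then, reading off the gridlines: one y-axis crossing is at y = 0; one x-axis crossing is at x = 0.
Finally, together with the visible shape, these determine p as stated.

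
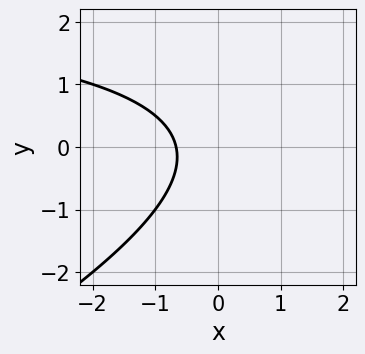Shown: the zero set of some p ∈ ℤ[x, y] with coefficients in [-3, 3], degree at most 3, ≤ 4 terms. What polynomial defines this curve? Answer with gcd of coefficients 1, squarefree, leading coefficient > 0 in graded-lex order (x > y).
First, degree: no degree-1 curve has this shape, so deg p = 2.
Then, observable constraints: no y-intercept at any integer in the box.
Finally, fitting integer coefficients to these (and the overall shape) gives p.

x*y - 2*y^2 - 3*x - 2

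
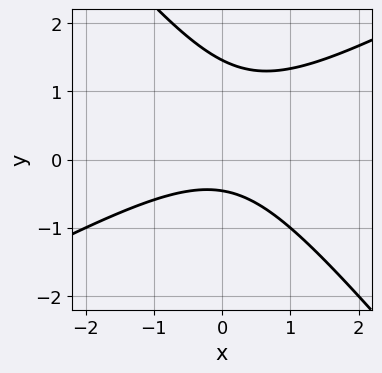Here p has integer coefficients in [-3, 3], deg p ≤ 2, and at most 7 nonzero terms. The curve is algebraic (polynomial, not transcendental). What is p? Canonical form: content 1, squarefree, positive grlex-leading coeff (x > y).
2*x^2 - 2*x*y - 3*y^2 + 3*y + 2

1. Degree: the shape is more complex than any degree-1 curve, so deg p = 2.
2. Checking where it meets the axes: it misses every integer gridline on the x-axis.
3. Fitting integer coefficients to these (and the overall shape) gives p.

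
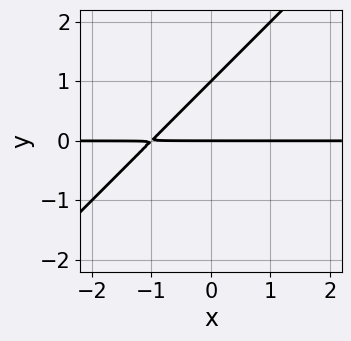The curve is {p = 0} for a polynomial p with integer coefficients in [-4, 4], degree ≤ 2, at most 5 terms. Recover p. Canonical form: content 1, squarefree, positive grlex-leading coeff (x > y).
Degree: the shape is more complex than any degree-1 curve, so deg p = 2.
From the visible intercepts: among the integer gridlines, it crosses the y-axis at y ∈ {0, 1}; every point of the x-axis in the box is on the curve.
Matching integer coefficients to the picture gives p.

x*y - y^2 + y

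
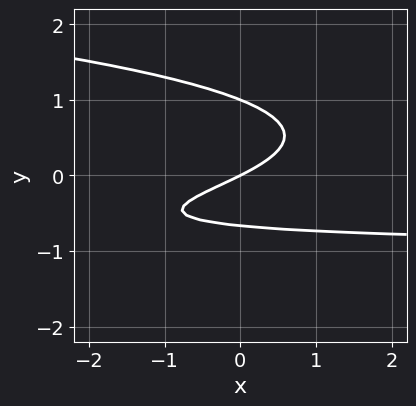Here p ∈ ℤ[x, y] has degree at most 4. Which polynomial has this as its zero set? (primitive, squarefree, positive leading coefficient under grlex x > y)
3*y^3 + x*y - y^2 + x - 2*y

First, the degree is 3 — the shape is more complex than any degree-2 curve.
Next, against the integer gridlines: it meets the x-axis at x = 0 (among the integer gridlines); the y-axis gridline crossings are at y ∈ {0, 1}.
Finally, these observations pin down the coefficients.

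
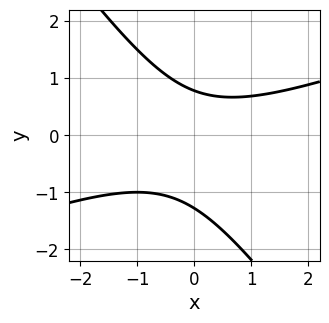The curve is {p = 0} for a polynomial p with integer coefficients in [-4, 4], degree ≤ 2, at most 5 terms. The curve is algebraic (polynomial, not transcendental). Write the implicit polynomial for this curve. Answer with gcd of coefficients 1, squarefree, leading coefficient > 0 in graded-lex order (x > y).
First, the degree is 2 — a generic line meets the curve in up to 2 points.
Next, from the axis intercepts and sections: the curve avoids every integer x-axis point in the box.
Finally, solving for integer coefficients yields p as stated.

x^2 - 2*x*y - 2*y^2 - y + 2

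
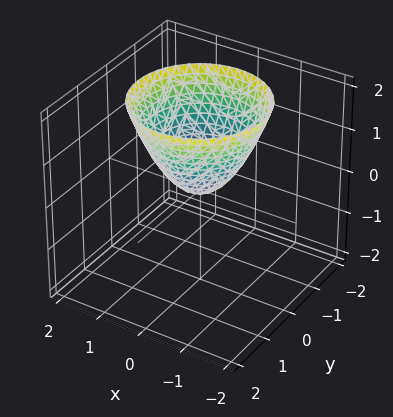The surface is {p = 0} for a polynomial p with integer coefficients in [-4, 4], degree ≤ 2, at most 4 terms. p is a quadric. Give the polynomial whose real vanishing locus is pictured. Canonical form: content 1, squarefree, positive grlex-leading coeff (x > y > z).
x^2 + y^2 - z

deg p = 2.
By symmetry, the surface is invariant under rotation about z: p = q(x² + y², z).
From the visible intercepts: a circular section at z = 1 has radius exactly 1; one x-axis crossing is at x = 0; it meets the y-axis at y = 0 (among the integer gridlines).
Fitting integer coefficients to these (and the overall shape) gives p.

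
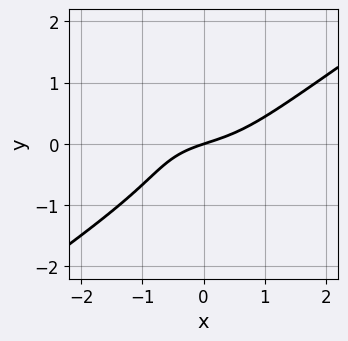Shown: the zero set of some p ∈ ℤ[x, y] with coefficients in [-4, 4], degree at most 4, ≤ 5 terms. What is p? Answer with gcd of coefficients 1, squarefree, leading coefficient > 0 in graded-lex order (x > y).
x^3 - 3*y^3 - 2*y^2 + x - 3*y

1. deg p = 3. The shape is more complex than any degree-2 curve.
2. Checking where it meets the axes: it meets the x-axis at x = 0 (among the integer gridlines); one y-axis crossing is at y = 0.
3. Putting this together gives p.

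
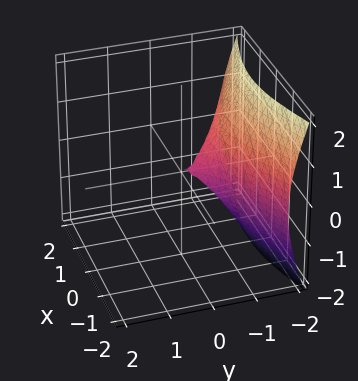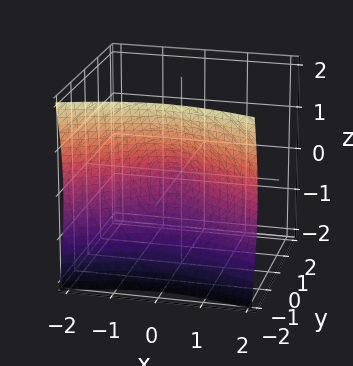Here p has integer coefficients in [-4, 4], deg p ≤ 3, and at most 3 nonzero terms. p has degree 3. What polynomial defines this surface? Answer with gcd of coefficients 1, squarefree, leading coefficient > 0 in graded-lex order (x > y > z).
y^3 + x^2 + z^2

First, deg p = 3.
Then, observable constraints: one x-axis crossing is at x = 0; it meets the z-axis at z = 0 (among the integer gridlines).
Finally, these observations pin down the coefficients.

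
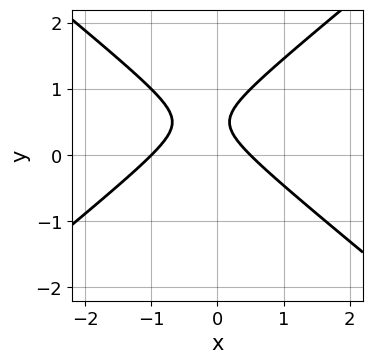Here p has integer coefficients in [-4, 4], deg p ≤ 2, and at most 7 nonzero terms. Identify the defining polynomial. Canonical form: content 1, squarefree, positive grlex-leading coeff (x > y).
2*x^2 - 3*y^2 + x + 3*y - 1

Degree: the shape is more complex than any degree-1 curve, so deg p = 2.
From the axis intercepts and sections: one x-axis crossing is at x = -1; it misses every integer gridline on the y-axis.
Fitting integer coefficients to these (and the overall shape) gives p.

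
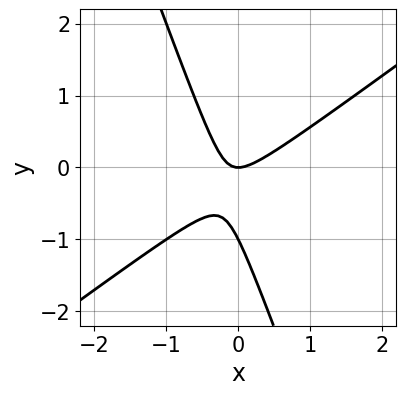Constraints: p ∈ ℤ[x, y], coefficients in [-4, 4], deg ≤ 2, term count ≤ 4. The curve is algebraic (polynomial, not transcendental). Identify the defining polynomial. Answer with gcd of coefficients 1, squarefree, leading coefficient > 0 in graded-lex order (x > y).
2*x^2 - 2*x*y - y^2 - y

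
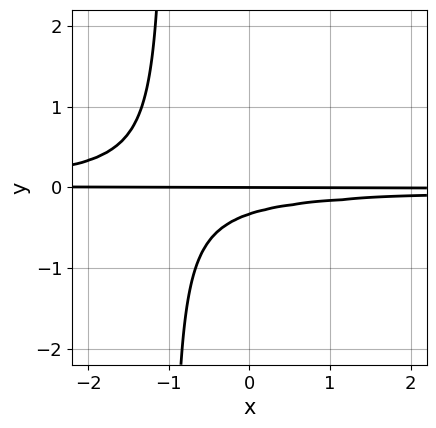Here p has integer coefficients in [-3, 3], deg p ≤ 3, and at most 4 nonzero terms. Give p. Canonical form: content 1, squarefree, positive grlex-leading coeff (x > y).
First, the degree is 3 — the shape is more complex than any degree-2 curve.
Next, from the axis intercepts and sections: one y-axis crossing is at y = 0; every point of the x-axis in the box is on the curve.
Finally, together with the visible shape, these determine p as stated.

3*x*y^2 + 3*y^2 + y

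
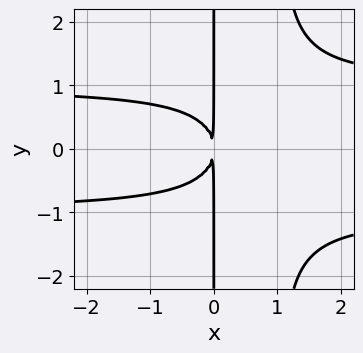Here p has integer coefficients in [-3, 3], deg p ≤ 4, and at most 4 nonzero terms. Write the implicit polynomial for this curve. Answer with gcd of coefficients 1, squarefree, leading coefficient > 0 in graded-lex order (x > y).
x^2*y^2 - x*y^2 - x^2

Degree: no degree-3 curve has this shape, so deg p = 4.
Symmetries: the y ↦ −y reflection is a symmetry, so y appears only in even powers.
Against the integer gridlines: every point of the y-axis in the box is on the curve.
Together with the visible shape, these determine p as stated.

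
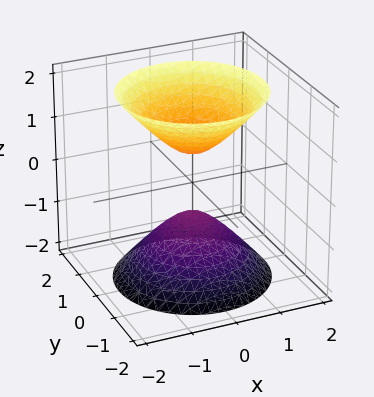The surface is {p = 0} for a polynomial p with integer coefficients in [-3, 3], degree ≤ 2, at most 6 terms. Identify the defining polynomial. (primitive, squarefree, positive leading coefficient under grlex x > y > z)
First, the picture has 2 separate pieces.
Then, degree: a generic line meets the surface in up to 2 points, so deg p = 2.
Next, symmetries: rotational symmetry about the z-axis ⇒ p depends on x, y only through x² + y².
Next, reading off the gridlines: no x-intercept at any integer in the box; a circular section at z = 2 has radius between 1 and 2; the surface avoids every integer y-axis point in the box.
Finally, matching integer coefficients to the picture gives p.

3*x^2 + 3*y^2 - 2*z^2 + 1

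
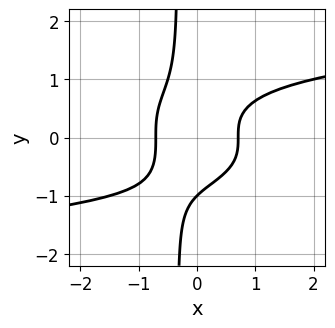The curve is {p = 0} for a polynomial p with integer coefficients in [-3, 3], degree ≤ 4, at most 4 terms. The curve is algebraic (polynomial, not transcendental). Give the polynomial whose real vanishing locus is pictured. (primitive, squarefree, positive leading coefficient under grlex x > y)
3*x*y^3 + y^3 - 2*x^2 + 1

1. Degree: the shape is more complex than any degree-3 curve, so deg p = 4.
2. Reading off the gridlines: it crosses the y-axis at the gridline y = -1.
3. Fitting integer coefficients to these (and the overall shape) gives p.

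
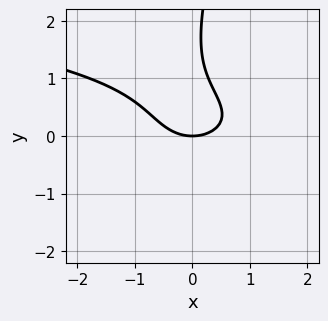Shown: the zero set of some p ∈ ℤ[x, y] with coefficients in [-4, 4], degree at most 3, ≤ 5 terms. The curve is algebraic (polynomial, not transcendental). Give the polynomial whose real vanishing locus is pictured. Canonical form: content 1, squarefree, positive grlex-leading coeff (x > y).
3*x*y^2 - y^3 + 2*x^2 + 3*y^2 - 3*y

(a) Degree: a generic line meets the curve in up to 3 points, so deg p = 3.
(b) Reading off the gridlines: one y-axis crossing is at y = 0; it meets the x-axis at x = 0 (among the integer gridlines).
(c) Fitting integer coefficients to these (and the overall shape) gives p.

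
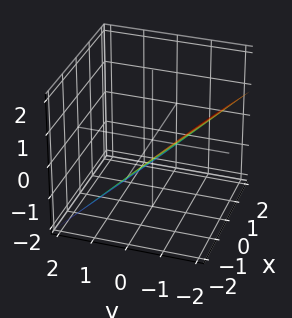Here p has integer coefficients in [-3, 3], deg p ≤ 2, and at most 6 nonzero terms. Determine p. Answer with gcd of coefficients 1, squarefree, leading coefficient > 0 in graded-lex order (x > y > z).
x + 3*y + 3*z + 2

The degree is 1 — every cross-section is a straight line — this is a plane.
Checking where it meets the axes: it crosses the x-axis at the gridline x = -2.
Solving for integer coefficients yields p as stated.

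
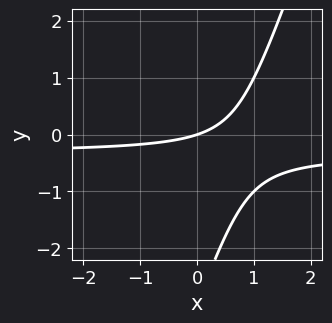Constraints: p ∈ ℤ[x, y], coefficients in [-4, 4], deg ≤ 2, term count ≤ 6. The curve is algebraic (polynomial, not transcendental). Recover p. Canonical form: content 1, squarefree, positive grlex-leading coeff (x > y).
3*x*y - y^2 + x - 3*y

The degree is 2 — a generic line meets the curve in up to 2 points.
From the visible intercepts: it meets the x-axis at x = 0 (among the integer gridlines); one y-axis crossing is at y = 0.
Solving for integer coefficients yields p as stated.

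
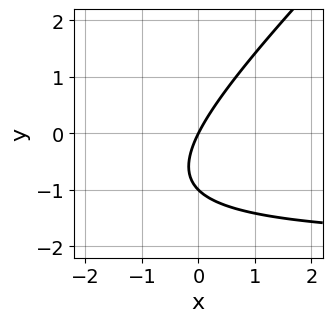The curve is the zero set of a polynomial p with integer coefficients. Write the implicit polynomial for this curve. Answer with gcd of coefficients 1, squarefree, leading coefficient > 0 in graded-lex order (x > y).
The degree is 2 — no degree-1 curve has this shape.
Checking where it meets the axes: it crosses the x-axis at the gridline x = 0; among the integer gridlines, it crosses the y-axis at y ∈ {-1, 0}.
Matching integer coefficients to the picture gives p.

x*y - y^2 + 2*x - y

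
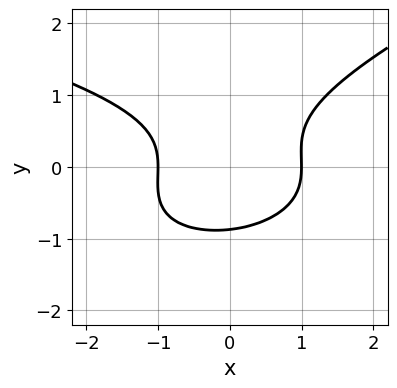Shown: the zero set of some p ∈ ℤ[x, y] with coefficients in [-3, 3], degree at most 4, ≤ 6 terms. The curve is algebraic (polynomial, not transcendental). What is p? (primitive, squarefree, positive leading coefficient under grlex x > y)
The degree is 3 — no degree-2 curve has this shape.
Against the integer gridlines: among the integer gridlines, it crosses the x-axis at x ∈ {-1, 1}.
These observations pin down the coefficients.

x*y^2 - 3*y^3 + 2*x^2 - 2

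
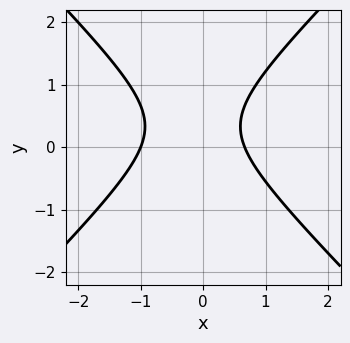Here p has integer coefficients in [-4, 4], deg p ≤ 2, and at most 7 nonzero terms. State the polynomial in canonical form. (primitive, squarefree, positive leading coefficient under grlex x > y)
3*x^2 - 3*y^2 + x + 2*y - 2

1. The degree is 2 — no degree-1 curve has this shape.
2. From the visible intercepts: it meets the x-axis at x = -1 (among the integer gridlines); it misses every integer gridline on the y-axis.
3. Assembling these constraints gives the stated polynomial.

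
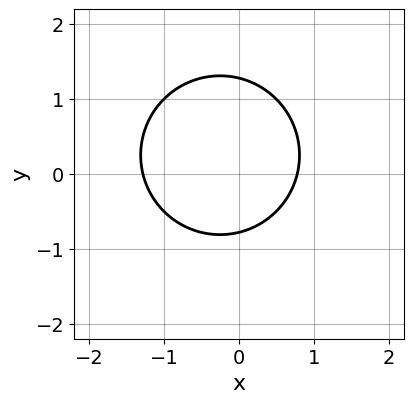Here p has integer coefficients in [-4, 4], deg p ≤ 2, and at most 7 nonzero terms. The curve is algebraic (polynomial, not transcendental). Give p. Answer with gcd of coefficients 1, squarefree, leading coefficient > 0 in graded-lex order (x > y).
2*x^2 + 2*y^2 + x - y - 2

deg p = 2.
Solving for integer coefficients yields p as stated.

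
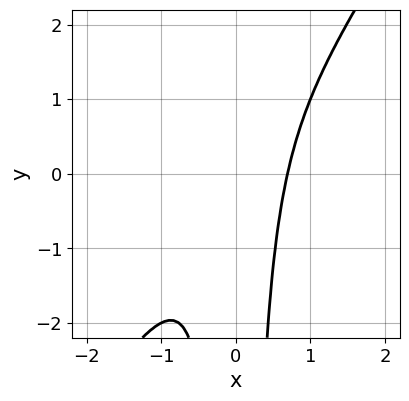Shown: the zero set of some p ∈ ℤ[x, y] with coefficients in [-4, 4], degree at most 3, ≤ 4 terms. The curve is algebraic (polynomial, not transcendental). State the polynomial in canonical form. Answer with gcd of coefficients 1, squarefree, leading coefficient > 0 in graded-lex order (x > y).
(a) The degree is 3 — the shape is more complex than any degree-2 curve.
(b) Against the integer gridlines: the curve avoids every integer y-axis point in the box.
(c) The integer polynomial consistent with all of this is the stated p.

3*x^3 - 2*x^2*y - 1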